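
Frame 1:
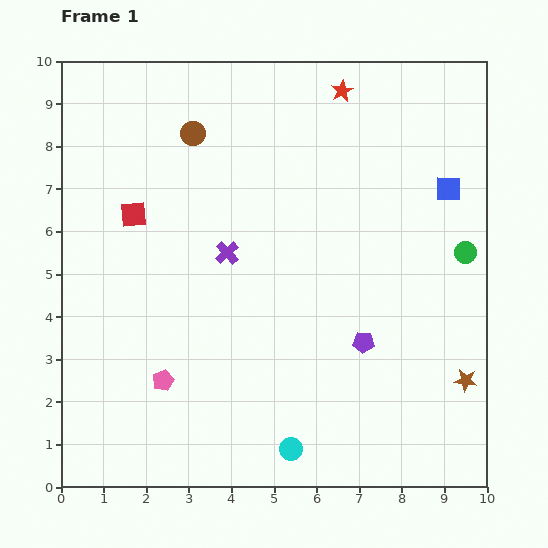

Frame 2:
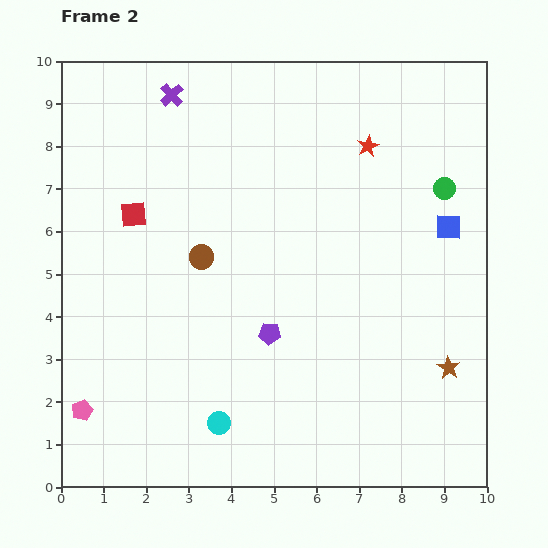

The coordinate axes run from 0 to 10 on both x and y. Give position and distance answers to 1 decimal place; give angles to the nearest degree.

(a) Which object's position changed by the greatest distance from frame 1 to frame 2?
the purple cross

(moved 3.9; next 2.9)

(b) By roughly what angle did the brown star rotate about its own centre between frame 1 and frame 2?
24° clockwise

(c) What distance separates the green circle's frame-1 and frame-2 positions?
1.6

The green circle moved from (9.5, 5.5) to (9.0, 7.0), a distance of √(0.5² + 1.5²) ≈ 1.6.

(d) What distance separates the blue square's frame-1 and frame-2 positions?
0.9

The blue square moved from (9.1, 7.0) to (9.1, 6.1), a distance of √(0.0² + 0.9²) ≈ 0.9.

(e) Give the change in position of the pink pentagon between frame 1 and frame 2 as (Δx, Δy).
(-1.9, -0.7)

The pink pentagon was at (2.4, 2.5) in frame 1 and (0.5, 1.8) in frame 2.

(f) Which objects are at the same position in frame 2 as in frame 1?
the red square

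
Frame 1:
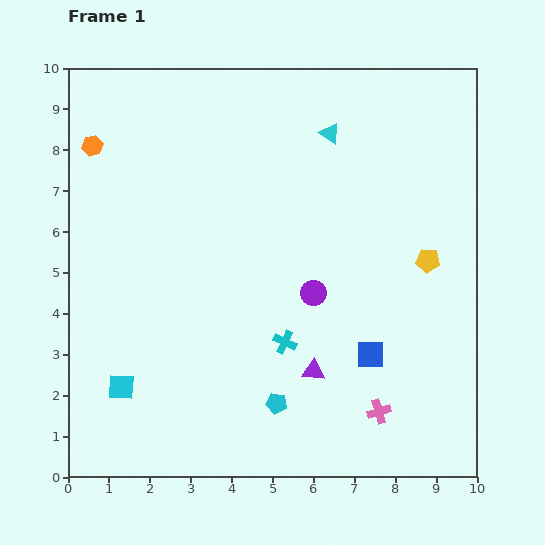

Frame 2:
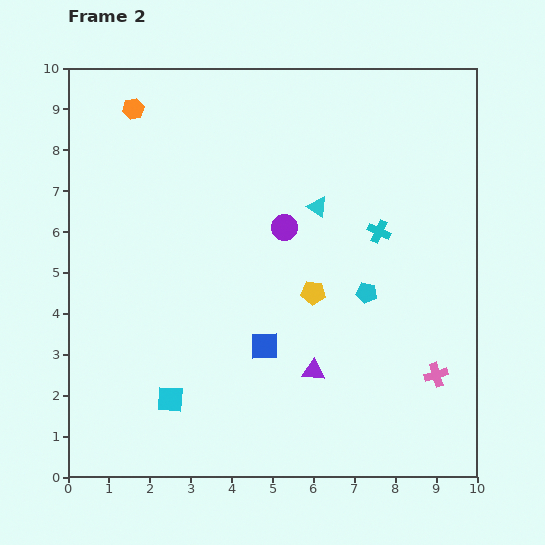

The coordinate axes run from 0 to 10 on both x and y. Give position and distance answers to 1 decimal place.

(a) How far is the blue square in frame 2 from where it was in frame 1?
2.6

The blue square moved from (7.4, 3.0) to (4.8, 3.2), a distance of √(2.6² + 0.2²) ≈ 2.6.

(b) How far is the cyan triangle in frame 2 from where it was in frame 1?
1.8

The cyan triangle moved from (6.4, 8.4) to (6.1, 6.6), a distance of √(0.3² + 1.8²) ≈ 1.8.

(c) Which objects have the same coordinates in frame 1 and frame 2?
the purple triangle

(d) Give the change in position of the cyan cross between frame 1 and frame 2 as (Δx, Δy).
(2.3, 2.7)

The cyan cross was at (5.3, 3.3) in frame 1 and (7.6, 6.0) in frame 2.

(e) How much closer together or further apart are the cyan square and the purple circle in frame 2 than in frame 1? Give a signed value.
-0.2

Distance in frame 1: 5.2. Distance in frame 2: 5.0.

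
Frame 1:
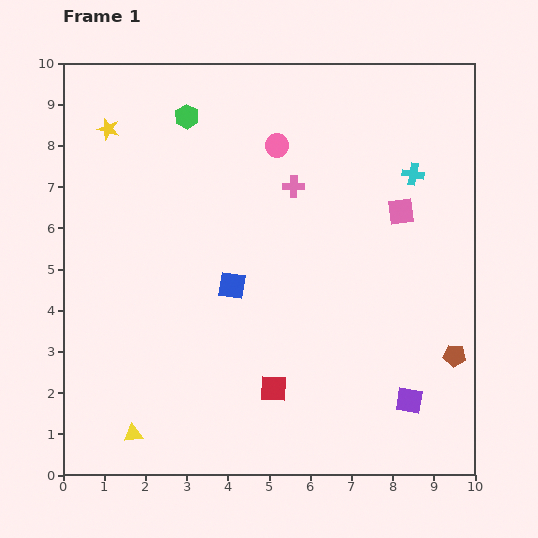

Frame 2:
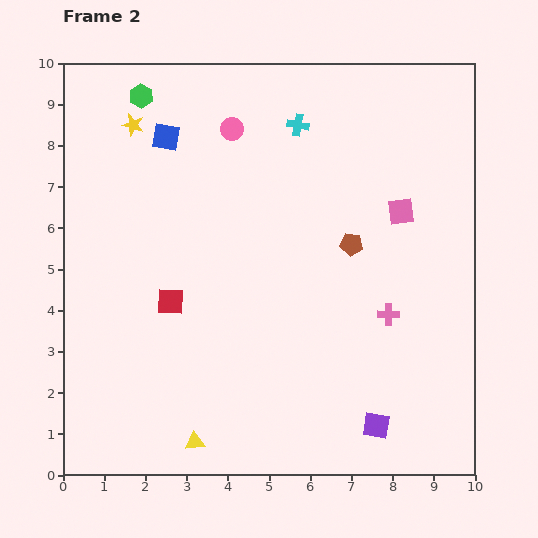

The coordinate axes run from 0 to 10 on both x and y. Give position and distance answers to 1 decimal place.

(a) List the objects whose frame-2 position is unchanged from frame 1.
the pink square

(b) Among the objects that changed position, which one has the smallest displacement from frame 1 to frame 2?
the yellow star

(moved 0.6)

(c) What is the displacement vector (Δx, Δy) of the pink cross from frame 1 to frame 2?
(2.3, -3.1)

The pink cross was at (5.6, 7.0) in frame 1 and (7.9, 3.9) in frame 2.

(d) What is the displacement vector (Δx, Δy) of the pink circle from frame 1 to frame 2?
(-1.1, 0.4)

The pink circle was at (5.2, 8.0) in frame 1 and (4.1, 8.4) in frame 2.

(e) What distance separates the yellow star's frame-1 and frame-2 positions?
0.6

The yellow star moved from (1.1, 8.4) to (1.7, 8.5), a distance of √(0.6² + 0.1²) ≈ 0.6.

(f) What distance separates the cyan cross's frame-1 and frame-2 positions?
3.0

The cyan cross moved from (8.5, 7.3) to (5.7, 8.5), a distance of √(2.8² + 1.2²) ≈ 3.0.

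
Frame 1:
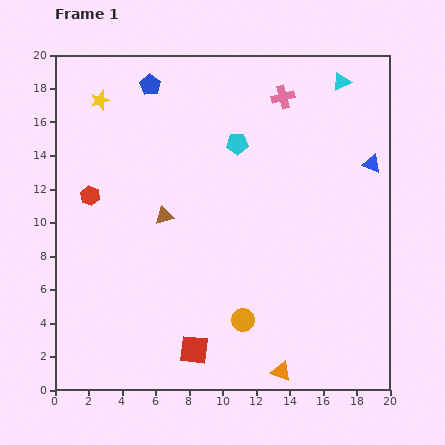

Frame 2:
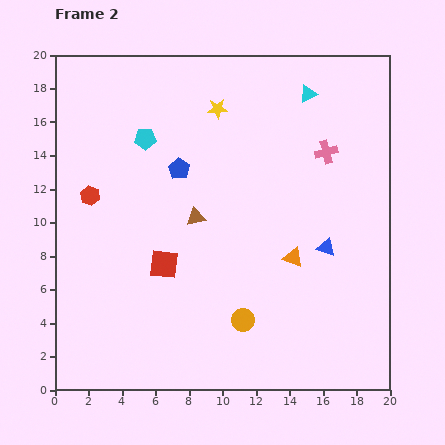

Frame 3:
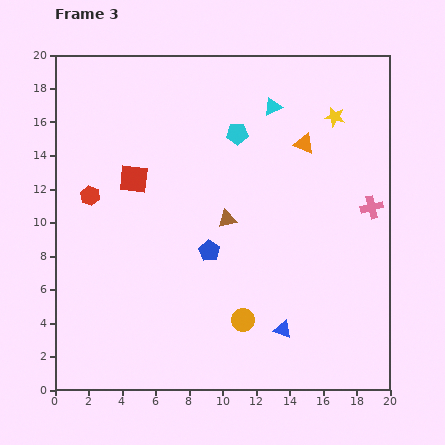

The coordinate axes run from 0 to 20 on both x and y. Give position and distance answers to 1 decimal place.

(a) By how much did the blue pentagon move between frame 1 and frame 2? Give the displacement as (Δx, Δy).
(1.7, -5.0)

The blue pentagon was at (5.7, 18.2) in frame 1 and (7.4, 13.2) in frame 2.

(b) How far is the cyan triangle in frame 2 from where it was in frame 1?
2.1

The cyan triangle moved from (17.1, 18.4) to (15.1, 17.7), a distance of √(2.0² + 0.7²) ≈ 2.1.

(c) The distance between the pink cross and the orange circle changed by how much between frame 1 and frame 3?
-3.3

Distance in frame 1: 13.5. Distance in frame 3: 10.2.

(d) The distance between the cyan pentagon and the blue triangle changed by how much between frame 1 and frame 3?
+3.9

Distance in frame 1: 8.1. Distance in frame 3: 12.0.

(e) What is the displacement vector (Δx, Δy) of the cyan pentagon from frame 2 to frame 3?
(5.5, 0.3)

The cyan pentagon was at (5.4, 15.0) in frame 2 and (10.9, 15.3) in frame 3.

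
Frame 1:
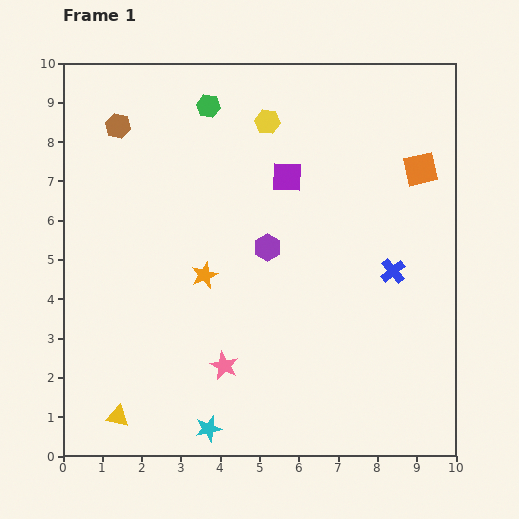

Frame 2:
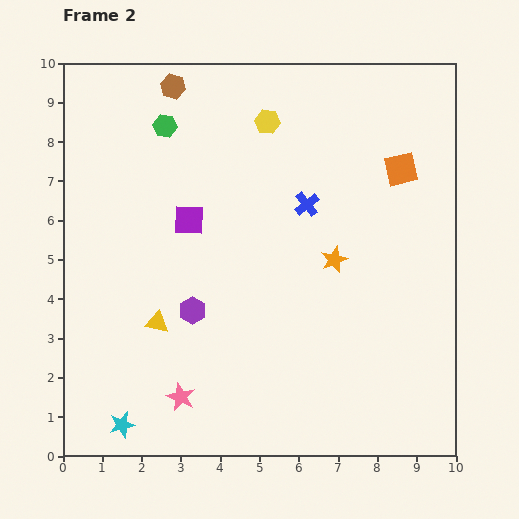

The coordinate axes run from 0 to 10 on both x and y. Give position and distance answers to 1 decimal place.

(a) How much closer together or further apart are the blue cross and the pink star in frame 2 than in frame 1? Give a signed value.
+1.0

Distance in frame 1: 4.9. Distance in frame 2: 5.9.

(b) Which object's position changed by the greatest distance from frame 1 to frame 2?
the orange star

(moved 3.3; next 2.8)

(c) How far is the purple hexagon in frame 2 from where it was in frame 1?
2.5

The purple hexagon moved from (5.2, 5.3) to (3.3, 3.7), a distance of √(1.9² + 1.6²) ≈ 2.5.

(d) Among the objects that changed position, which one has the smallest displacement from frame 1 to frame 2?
the orange square

(moved 0.5)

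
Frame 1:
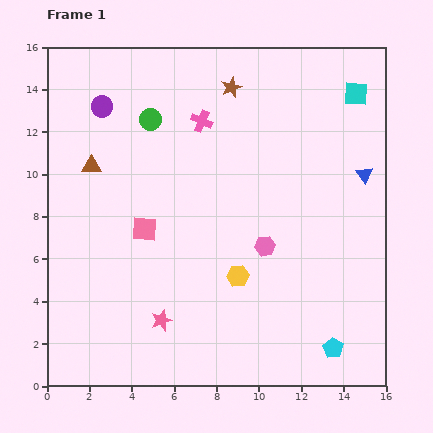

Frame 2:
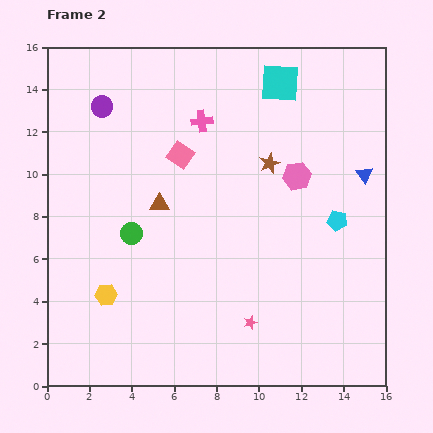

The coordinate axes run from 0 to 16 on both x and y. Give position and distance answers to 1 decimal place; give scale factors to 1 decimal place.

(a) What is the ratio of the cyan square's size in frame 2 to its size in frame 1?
1.6×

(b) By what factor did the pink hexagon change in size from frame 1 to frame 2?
1.4×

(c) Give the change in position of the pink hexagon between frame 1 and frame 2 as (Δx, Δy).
(1.5, 3.3)

The pink hexagon was at (10.3, 6.6) in frame 1 and (11.8, 9.9) in frame 2.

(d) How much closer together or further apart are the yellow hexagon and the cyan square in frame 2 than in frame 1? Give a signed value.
+2.6

Distance in frame 1: 10.3. Distance in frame 2: 12.9.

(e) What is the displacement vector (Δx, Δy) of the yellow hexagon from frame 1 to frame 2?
(-6.2, -0.9)

The yellow hexagon was at (9.0, 5.2) in frame 1 and (2.8, 4.3) in frame 2.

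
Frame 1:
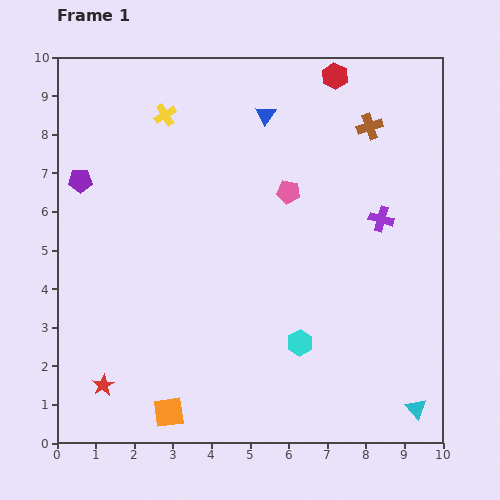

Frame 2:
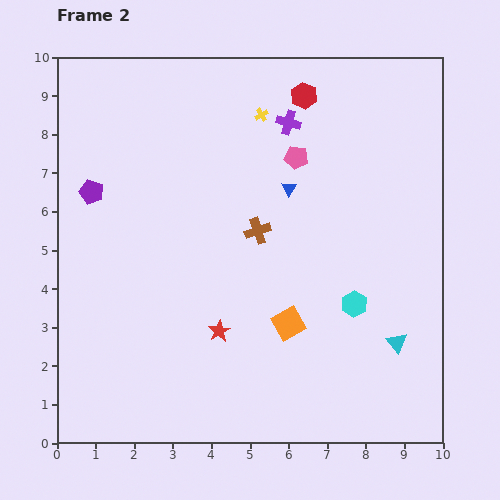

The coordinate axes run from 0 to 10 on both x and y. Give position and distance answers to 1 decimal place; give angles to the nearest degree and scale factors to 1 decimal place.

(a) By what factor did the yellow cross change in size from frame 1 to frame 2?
0.6×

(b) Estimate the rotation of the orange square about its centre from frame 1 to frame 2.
21° counter-clockwise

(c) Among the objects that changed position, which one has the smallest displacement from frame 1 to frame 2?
the purple pentagon

(moved 0.4)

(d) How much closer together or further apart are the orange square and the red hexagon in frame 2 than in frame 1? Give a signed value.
-3.8

Distance in frame 1: 9.7. Distance in frame 2: 5.9.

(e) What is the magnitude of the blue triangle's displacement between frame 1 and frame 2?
2.0

The blue triangle moved from (5.4, 8.5) to (6.0, 6.6), a distance of √(0.6² + 1.9²) ≈ 2.0.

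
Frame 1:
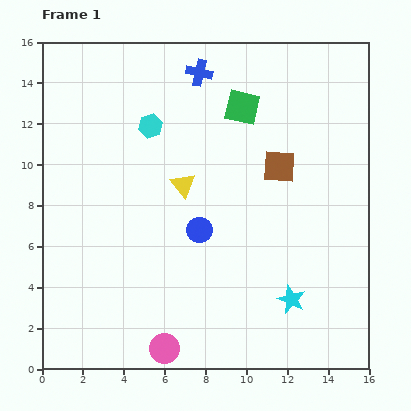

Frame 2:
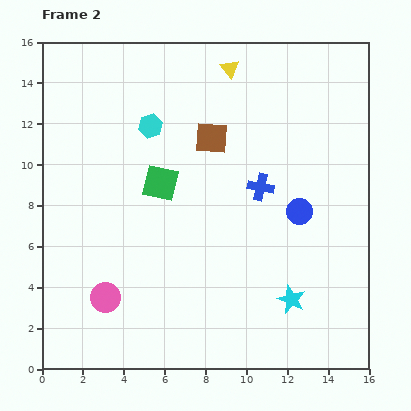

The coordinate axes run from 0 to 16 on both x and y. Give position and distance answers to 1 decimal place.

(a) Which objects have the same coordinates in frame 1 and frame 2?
the cyan star, the cyan hexagon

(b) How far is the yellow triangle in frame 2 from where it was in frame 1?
6.1

The yellow triangle moved from (6.9, 9.0) to (9.2, 14.7), a distance of √(2.3² + 5.7²) ≈ 6.1.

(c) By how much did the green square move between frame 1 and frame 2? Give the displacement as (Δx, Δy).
(-4.0, -3.7)

The green square was at (9.8, 12.8) in frame 1 and (5.8, 9.1) in frame 2.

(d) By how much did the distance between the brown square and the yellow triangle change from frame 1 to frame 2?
-1.3

Distance in frame 1: 4.8. Distance in frame 2: 3.5.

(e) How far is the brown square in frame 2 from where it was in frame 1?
3.6

The brown square moved from (11.6, 9.9) to (8.3, 11.3), a distance of √(3.3² + 1.4²) ≈ 3.6.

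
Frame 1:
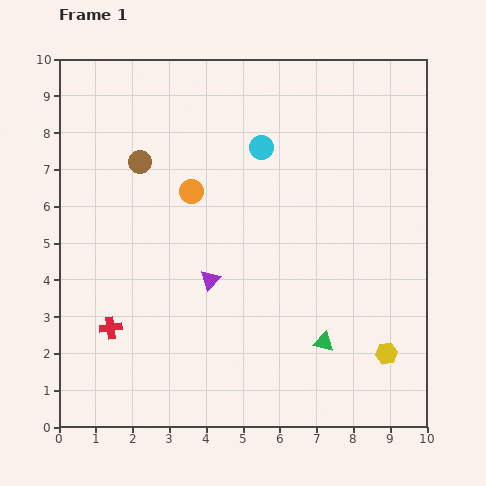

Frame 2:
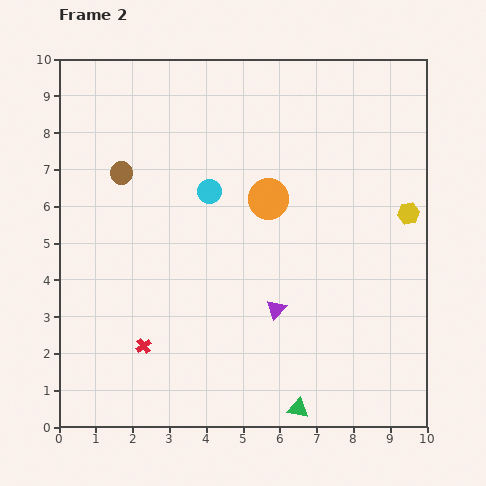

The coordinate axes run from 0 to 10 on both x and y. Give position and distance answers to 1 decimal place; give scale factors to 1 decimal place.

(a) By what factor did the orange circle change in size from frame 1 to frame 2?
1.7×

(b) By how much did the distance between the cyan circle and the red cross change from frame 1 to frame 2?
-1.8

Distance in frame 1: 6.4. Distance in frame 2: 4.6.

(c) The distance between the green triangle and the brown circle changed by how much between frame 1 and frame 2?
+1.0

Distance in frame 1: 7.0. Distance in frame 2: 8.0.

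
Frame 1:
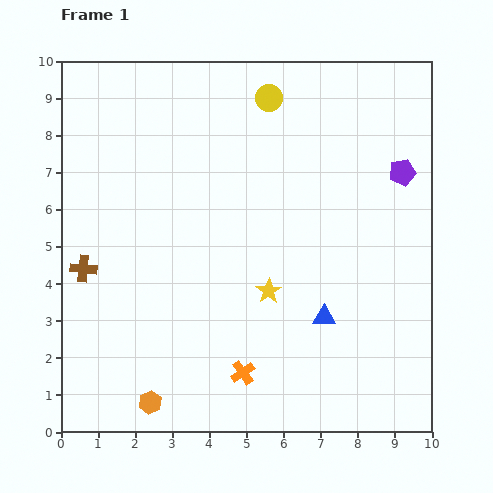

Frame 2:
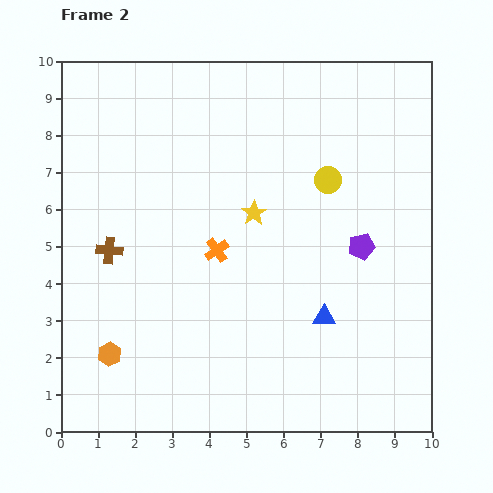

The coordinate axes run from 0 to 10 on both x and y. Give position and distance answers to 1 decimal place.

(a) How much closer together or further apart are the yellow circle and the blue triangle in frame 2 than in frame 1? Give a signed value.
-2.4

Distance in frame 1: 6.1. Distance in frame 2: 3.7.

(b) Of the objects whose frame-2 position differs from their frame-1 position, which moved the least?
the brown cross

(moved 0.9)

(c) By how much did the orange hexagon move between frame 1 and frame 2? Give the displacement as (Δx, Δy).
(-1.1, 1.3)

The orange hexagon was at (2.4, 0.8) in frame 1 and (1.3, 2.1) in frame 2.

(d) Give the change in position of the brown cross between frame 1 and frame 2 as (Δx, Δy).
(0.7, 0.5)

The brown cross was at (0.6, 4.4) in frame 1 and (1.3, 4.9) in frame 2.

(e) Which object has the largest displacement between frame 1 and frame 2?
the orange cross

(moved 3.4; next 2.7)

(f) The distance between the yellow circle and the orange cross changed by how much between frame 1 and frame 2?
-3.8

Distance in frame 1: 7.4. Distance in frame 2: 3.6.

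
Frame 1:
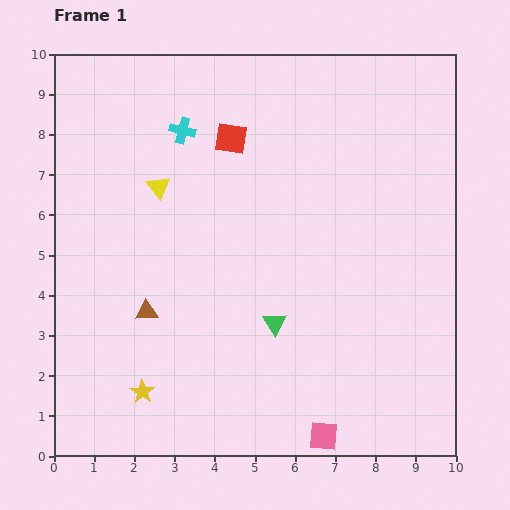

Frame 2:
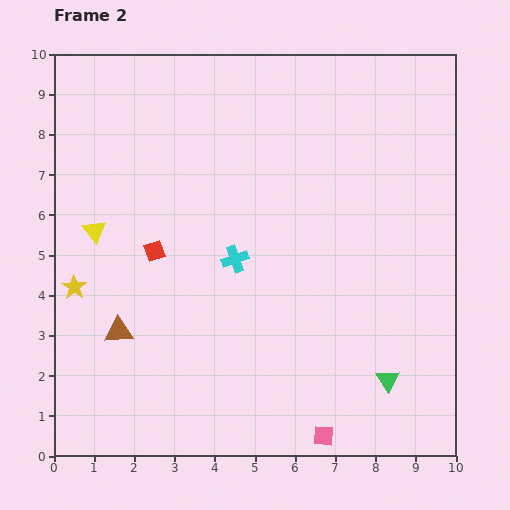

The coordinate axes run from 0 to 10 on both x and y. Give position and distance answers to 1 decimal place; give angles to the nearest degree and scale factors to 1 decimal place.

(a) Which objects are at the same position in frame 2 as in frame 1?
the pink square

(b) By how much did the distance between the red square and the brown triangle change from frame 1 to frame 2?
-2.6

Distance in frame 1: 4.8. Distance in frame 2: 2.2.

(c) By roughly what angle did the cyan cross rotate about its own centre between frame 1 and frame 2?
33° counter-clockwise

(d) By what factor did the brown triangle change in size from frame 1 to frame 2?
1.3×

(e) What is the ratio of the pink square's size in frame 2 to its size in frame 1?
0.7×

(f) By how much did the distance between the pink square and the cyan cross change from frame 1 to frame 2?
-3.5

Distance in frame 1: 8.4. Distance in frame 2: 4.9.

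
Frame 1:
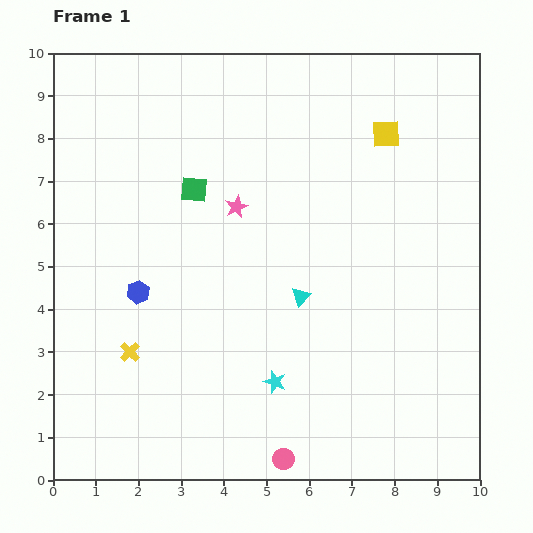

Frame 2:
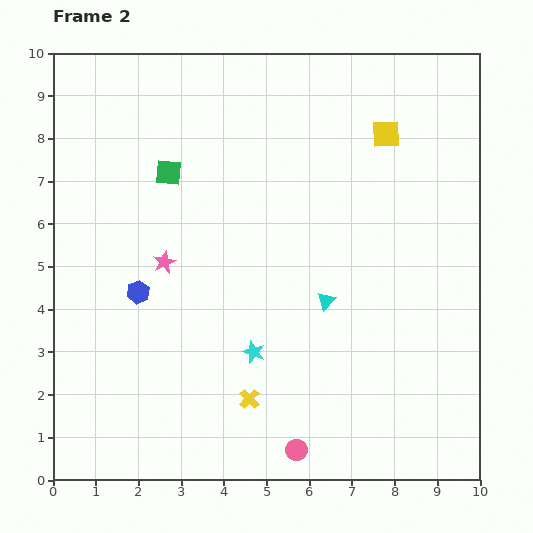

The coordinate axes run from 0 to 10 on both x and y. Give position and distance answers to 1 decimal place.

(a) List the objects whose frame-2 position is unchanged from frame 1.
the blue hexagon, the yellow square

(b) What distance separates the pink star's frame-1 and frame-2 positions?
2.1

The pink star moved from (4.3, 6.4) to (2.6, 5.1), a distance of √(1.7² + 1.3²) ≈ 2.1.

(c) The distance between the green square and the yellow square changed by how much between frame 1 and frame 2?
+0.5

Distance in frame 1: 4.7. Distance in frame 2: 5.2.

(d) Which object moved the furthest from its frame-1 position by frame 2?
the yellow cross

(moved 3.0; next 2.1)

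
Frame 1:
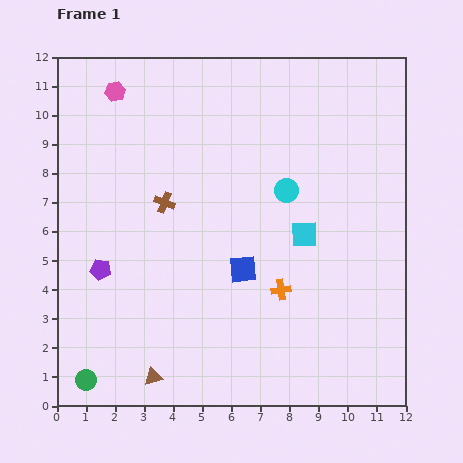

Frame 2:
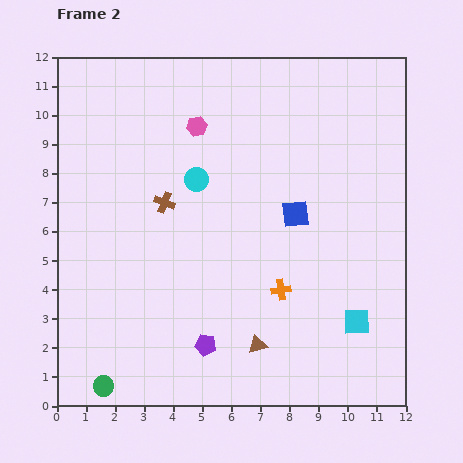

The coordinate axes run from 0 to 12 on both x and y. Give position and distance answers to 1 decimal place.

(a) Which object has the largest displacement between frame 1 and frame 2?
the purple pentagon

(moved 4.4; next 3.8)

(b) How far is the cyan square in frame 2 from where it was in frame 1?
3.5

The cyan square moved from (8.5, 5.9) to (10.3, 2.9), a distance of √(1.8² + 3.0²) ≈ 3.5.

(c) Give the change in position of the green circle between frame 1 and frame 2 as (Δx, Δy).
(0.6, -0.2)

The green circle was at (1.0, 0.9) in frame 1 and (1.6, 0.7) in frame 2.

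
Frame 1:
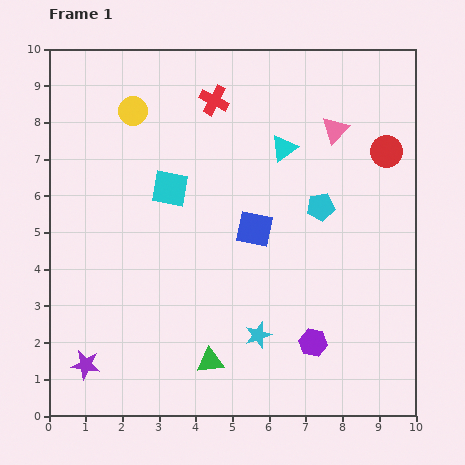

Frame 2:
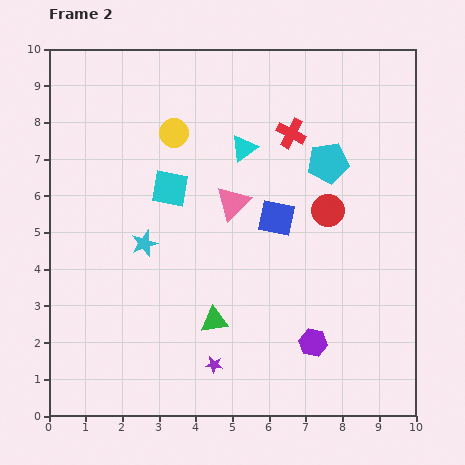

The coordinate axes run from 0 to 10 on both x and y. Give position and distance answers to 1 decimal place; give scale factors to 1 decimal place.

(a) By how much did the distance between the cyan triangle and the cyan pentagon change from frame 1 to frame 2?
+0.4

Distance in frame 1: 1.9. Distance in frame 2: 2.3.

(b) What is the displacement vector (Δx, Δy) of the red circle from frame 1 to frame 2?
(-1.6, -1.6)

The red circle was at (9.2, 7.2) in frame 1 and (7.6, 5.6) in frame 2.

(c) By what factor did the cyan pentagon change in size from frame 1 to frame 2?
1.5×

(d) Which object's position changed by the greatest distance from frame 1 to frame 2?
the cyan star

(moved 4.0; next 3.5)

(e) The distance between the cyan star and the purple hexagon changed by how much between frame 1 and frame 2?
+3.8

Distance in frame 1: 1.5. Distance in frame 2: 5.3.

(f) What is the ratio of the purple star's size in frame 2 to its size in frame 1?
0.6×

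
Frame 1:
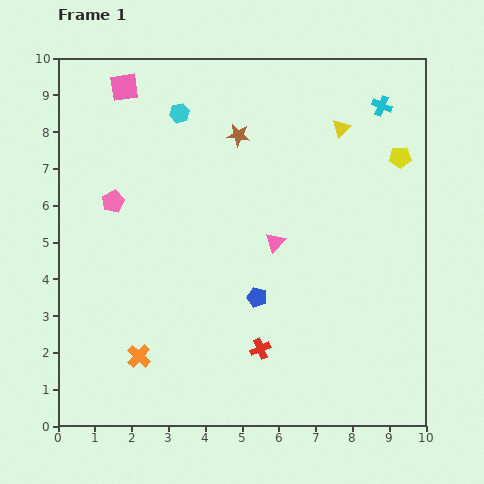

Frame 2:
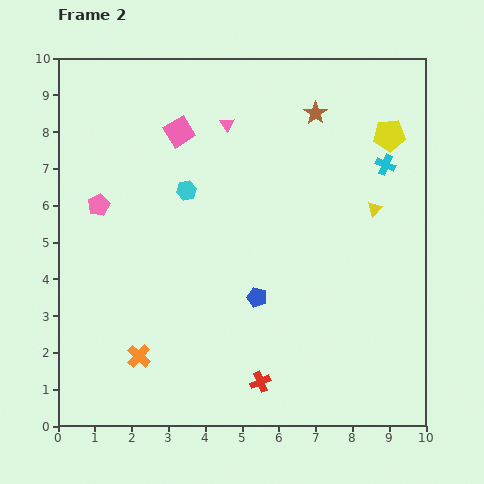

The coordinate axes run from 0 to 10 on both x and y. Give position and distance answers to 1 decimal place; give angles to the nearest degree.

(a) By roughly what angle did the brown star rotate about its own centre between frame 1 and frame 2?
29° clockwise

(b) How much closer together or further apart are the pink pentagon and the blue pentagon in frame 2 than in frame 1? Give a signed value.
+0.3

Distance in frame 1: 4.7. Distance in frame 2: 5.0.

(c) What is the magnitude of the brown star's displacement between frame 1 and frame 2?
2.2

The brown star moved from (4.9, 7.9) to (7.0, 8.5), a distance of √(2.1² + 0.6²) ≈ 2.2.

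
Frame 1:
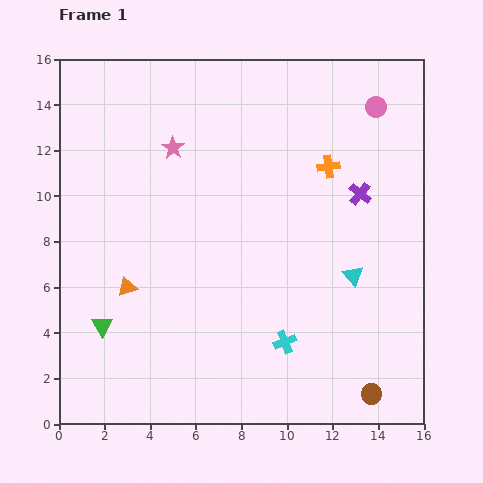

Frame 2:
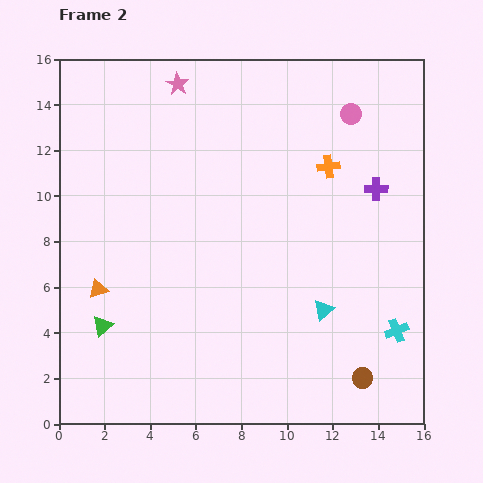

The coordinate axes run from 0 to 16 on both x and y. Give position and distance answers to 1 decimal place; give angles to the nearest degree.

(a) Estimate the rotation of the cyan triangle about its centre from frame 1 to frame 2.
30° clockwise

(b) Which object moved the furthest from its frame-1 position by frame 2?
the cyan cross

(moved 4.9; next 2.8)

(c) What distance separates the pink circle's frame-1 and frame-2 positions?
1.1

The pink circle moved from (13.9, 13.9) to (12.8, 13.6), a distance of √(1.1² + 0.3²) ≈ 1.1.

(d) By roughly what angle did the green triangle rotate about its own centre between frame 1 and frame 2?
18° clockwise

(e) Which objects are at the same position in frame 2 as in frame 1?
the green triangle, the orange cross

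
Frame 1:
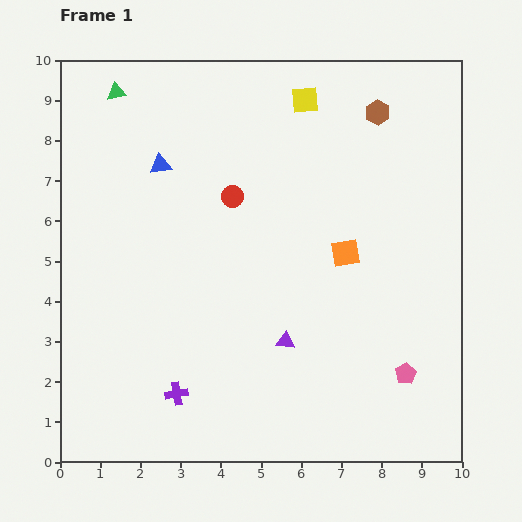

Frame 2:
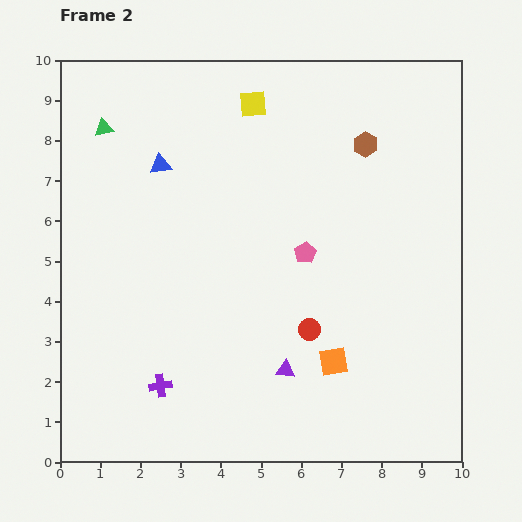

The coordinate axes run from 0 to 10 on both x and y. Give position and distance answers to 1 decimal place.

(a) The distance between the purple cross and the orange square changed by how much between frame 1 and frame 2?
-1.2

Distance in frame 1: 5.5. Distance in frame 2: 4.3.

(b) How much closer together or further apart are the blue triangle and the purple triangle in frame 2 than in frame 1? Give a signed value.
+0.6

Distance in frame 1: 5.4. Distance in frame 2: 6.0.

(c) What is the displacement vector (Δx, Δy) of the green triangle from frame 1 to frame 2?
(-0.3, -0.9)

The green triangle was at (1.4, 9.2) in frame 1 and (1.1, 8.3) in frame 2.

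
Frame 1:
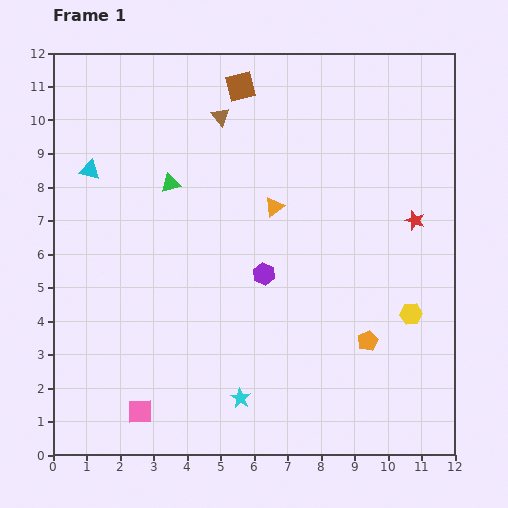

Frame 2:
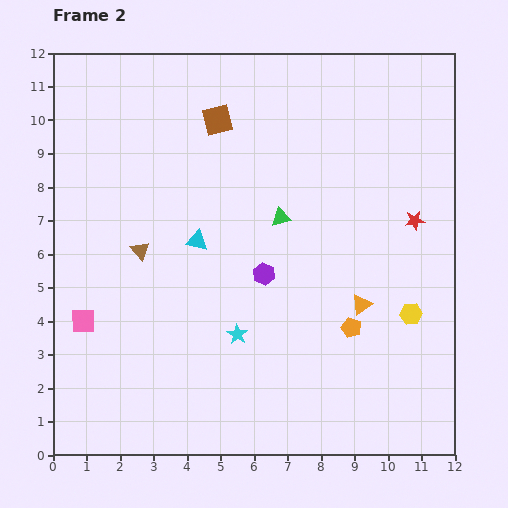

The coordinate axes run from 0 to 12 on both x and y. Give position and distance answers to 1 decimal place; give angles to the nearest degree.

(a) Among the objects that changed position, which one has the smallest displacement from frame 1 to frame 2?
the orange pentagon

(moved 0.6)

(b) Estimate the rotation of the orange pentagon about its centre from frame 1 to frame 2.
27° counter-clockwise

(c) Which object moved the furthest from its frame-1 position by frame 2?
the brown triangle

(moved 4.7; next 3.9)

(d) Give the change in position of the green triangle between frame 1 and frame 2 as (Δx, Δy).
(3.3, -1.0)

The green triangle was at (3.5, 8.1) in frame 1 and (6.8, 7.1) in frame 2.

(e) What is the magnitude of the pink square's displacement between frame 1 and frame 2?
3.2

The pink square moved from (2.6, 1.3) to (0.9, 4.0), a distance of √(1.7² + 2.7²) ≈ 3.2.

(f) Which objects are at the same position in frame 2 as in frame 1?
the purple hexagon, the red star, the yellow hexagon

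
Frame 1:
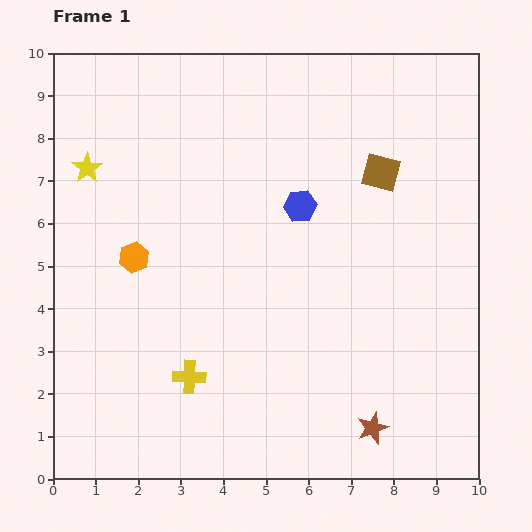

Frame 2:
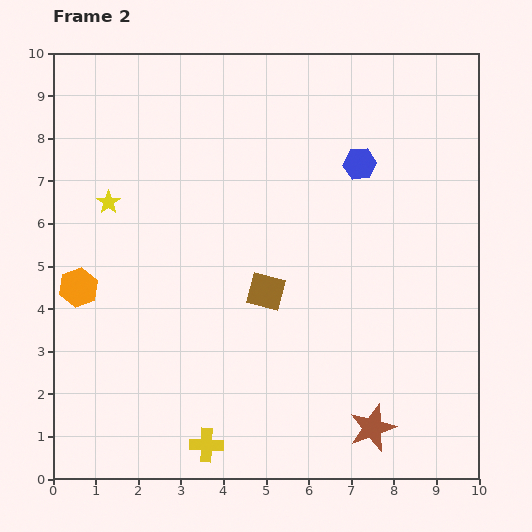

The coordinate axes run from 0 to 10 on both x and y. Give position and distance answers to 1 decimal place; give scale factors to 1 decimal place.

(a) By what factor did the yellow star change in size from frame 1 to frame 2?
0.8×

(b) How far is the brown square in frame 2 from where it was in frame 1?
3.9

The brown square moved from (7.7, 7.2) to (5.0, 4.4), a distance of √(2.7² + 2.8²) ≈ 3.9.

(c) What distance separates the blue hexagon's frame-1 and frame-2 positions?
1.7

The blue hexagon moved from (5.8, 6.4) to (7.2, 7.4), a distance of √(1.4² + 1.0²) ≈ 1.7.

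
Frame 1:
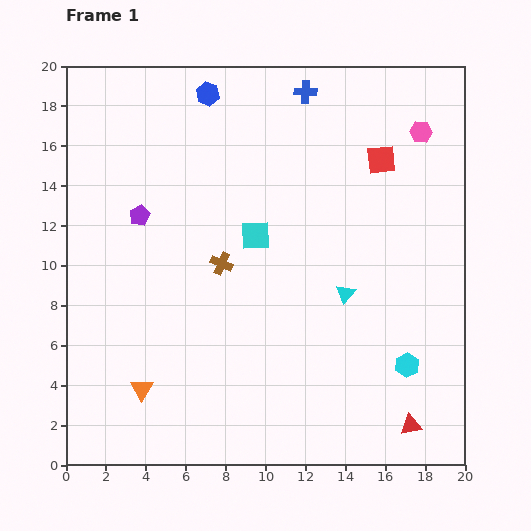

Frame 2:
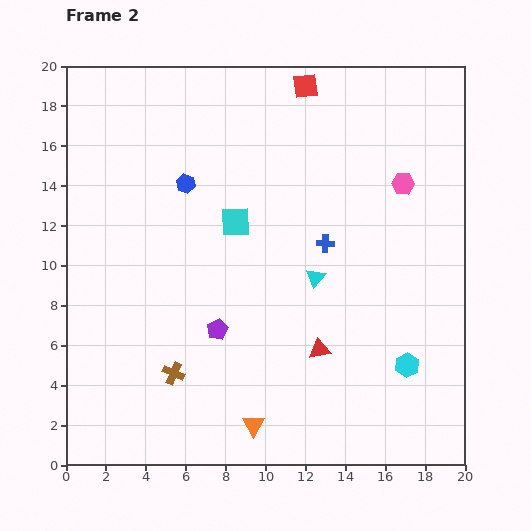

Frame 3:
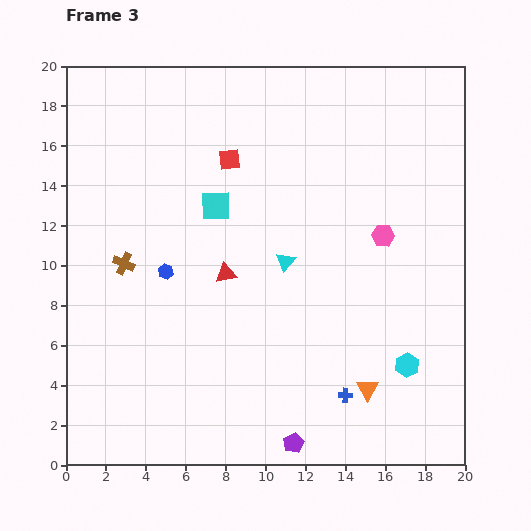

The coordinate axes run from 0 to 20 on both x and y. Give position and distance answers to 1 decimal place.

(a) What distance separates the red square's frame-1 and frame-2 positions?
5.3

The red square moved from (15.8, 15.3) to (12.0, 19.0), a distance of √(3.8² + 3.7²) ≈ 5.3.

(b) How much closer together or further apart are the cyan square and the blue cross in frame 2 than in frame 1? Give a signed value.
-3.0

Distance in frame 1: 7.6. Distance in frame 2: 4.6.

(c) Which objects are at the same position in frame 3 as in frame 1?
the cyan hexagon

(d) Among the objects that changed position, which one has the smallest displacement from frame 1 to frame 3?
the cyan square

(moved 2.5)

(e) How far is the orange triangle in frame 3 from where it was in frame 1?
11.3

The orange triangle moved from (3.8, 3.8) to (15.1, 3.8), a distance of √(11.3² + 0.0²) ≈ 11.3.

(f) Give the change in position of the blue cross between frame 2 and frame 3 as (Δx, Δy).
(1.0, -7.6)

The blue cross was at (13.0, 11.1) in frame 2 and (14.0, 3.5) in frame 3.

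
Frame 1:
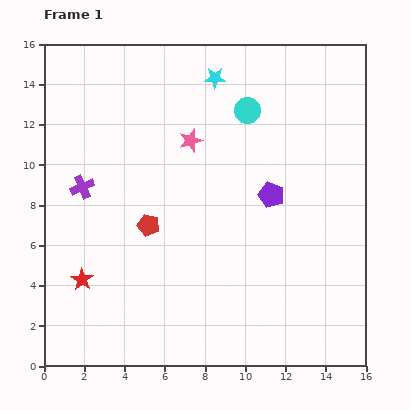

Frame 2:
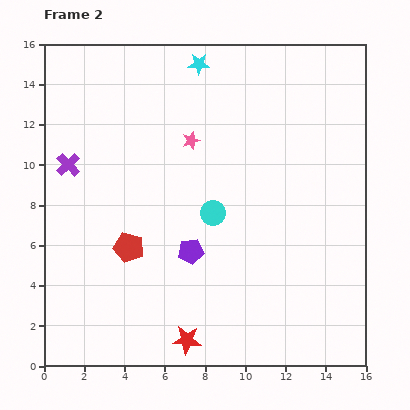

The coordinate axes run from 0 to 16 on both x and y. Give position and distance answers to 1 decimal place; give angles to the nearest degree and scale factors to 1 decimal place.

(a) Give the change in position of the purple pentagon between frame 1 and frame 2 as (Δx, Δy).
(-4.0, -2.8)

The purple pentagon was at (11.3, 8.5) in frame 1 and (7.3, 5.7) in frame 2.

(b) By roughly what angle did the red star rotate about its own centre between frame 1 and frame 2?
28° counter-clockwise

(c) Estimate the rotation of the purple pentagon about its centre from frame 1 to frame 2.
27° counter-clockwise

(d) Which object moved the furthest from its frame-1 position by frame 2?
the red star

(moved 6.0; next 5.4)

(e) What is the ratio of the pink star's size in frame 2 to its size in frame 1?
0.8×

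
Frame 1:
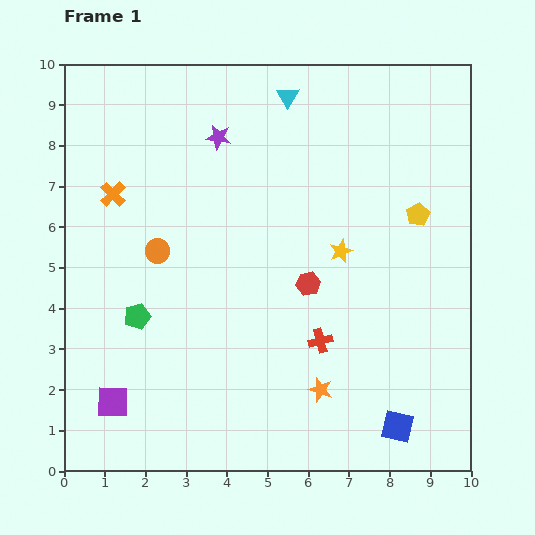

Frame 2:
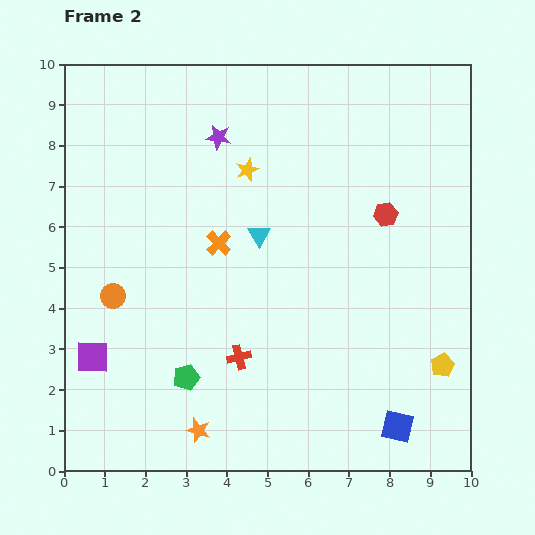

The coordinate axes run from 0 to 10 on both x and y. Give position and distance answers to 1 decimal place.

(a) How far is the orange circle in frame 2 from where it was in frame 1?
1.6

The orange circle moved from (2.3, 5.4) to (1.2, 4.3), a distance of √(1.1² + 1.1²) ≈ 1.6.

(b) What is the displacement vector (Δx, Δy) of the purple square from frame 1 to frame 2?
(-0.5, 1.1)

The purple square was at (1.2, 1.7) in frame 1 and (0.7, 2.8) in frame 2.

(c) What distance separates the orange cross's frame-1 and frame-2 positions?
2.9

The orange cross moved from (1.2, 6.8) to (3.8, 5.6), a distance of √(2.6² + 1.2²) ≈ 2.9.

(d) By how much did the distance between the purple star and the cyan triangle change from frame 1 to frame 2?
+0.6

Distance in frame 1: 2.0. Distance in frame 2: 2.6.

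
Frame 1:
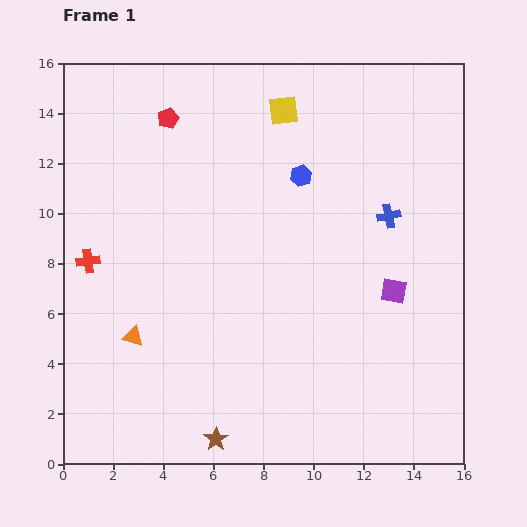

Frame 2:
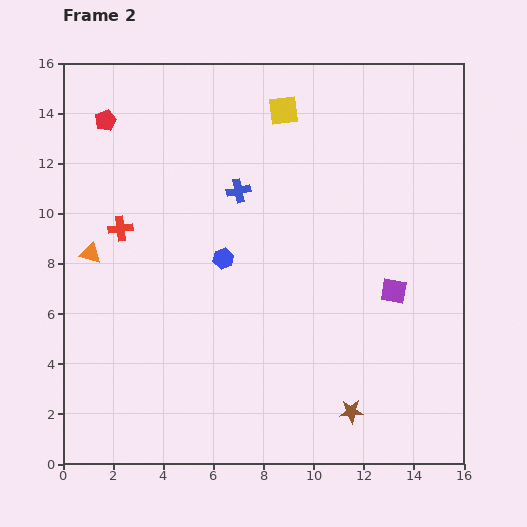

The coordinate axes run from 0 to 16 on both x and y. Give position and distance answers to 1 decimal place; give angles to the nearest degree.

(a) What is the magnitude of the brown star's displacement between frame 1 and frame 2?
5.5

The brown star moved from (6.1, 1.0) to (11.5, 2.1), a distance of √(5.4² + 1.1²) ≈ 5.5.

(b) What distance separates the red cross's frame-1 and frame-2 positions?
1.8

The red cross moved from (1.0, 8.1) to (2.3, 9.4), a distance of √(1.3² + 1.3²) ≈ 1.8.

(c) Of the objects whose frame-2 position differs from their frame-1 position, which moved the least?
the red cross

(moved 1.8)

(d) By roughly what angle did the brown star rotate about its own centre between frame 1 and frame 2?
31° clockwise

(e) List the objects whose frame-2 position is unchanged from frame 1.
the yellow square, the purple square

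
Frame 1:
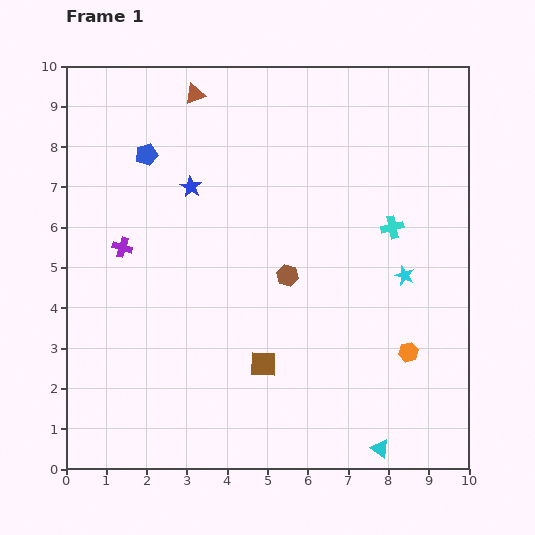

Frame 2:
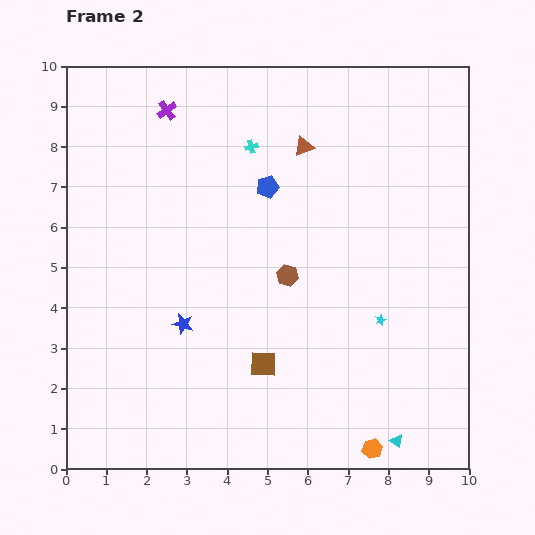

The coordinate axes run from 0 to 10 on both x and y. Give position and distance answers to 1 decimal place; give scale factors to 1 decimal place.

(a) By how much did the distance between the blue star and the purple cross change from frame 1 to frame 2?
+3.0

Distance in frame 1: 2.3. Distance in frame 2: 5.3.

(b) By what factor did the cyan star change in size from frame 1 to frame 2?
0.6×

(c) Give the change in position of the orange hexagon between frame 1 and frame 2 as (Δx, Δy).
(-0.9, -2.4)

The orange hexagon was at (8.5, 2.9) in frame 1 and (7.6, 0.5) in frame 2.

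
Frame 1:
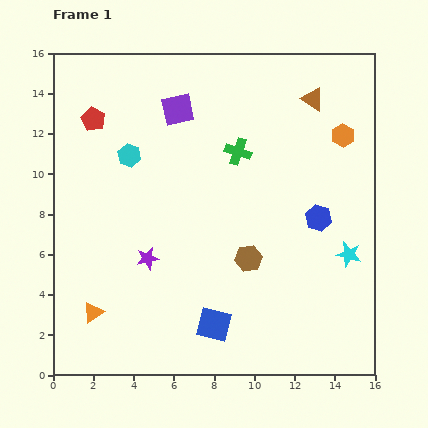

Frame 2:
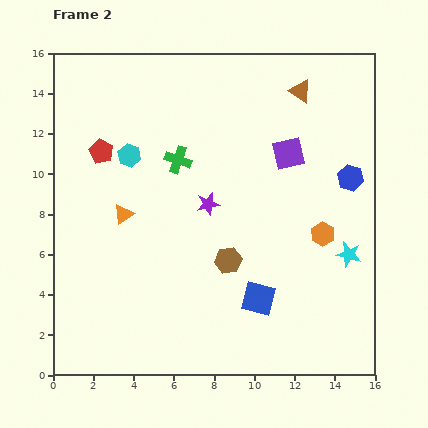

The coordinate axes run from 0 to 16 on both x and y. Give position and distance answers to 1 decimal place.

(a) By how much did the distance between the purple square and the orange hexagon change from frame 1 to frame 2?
-4.0

Distance in frame 1: 8.3. Distance in frame 2: 4.3.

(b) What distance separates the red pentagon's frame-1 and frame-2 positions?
1.6

The red pentagon moved from (2.0, 12.7) to (2.4, 11.1), a distance of √(0.4² + 1.6²) ≈ 1.6.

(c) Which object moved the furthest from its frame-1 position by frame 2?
the purple square

(moved 5.9; next 5.1)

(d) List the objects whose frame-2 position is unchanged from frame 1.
the cyan hexagon, the cyan star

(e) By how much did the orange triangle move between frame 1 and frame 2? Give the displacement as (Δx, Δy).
(1.5, 4.9)

The orange triangle was at (2.0, 3.1) in frame 1 and (3.5, 8.0) in frame 2.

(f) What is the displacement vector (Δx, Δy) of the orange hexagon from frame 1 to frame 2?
(-1.0, -4.9)

The orange hexagon was at (14.4, 11.9) in frame 1 and (13.4, 7.0) in frame 2.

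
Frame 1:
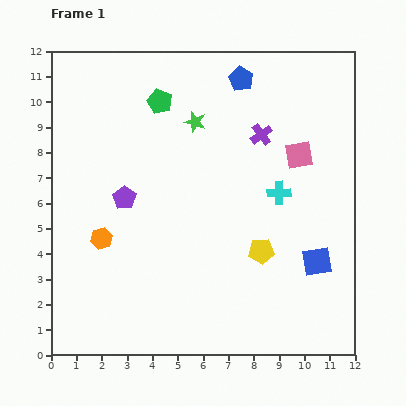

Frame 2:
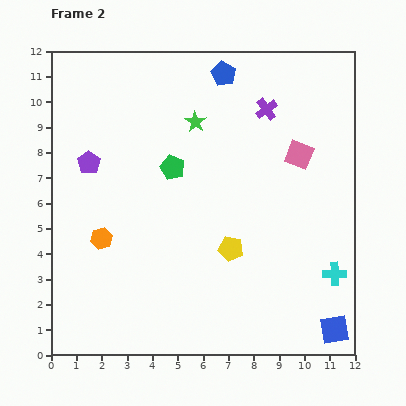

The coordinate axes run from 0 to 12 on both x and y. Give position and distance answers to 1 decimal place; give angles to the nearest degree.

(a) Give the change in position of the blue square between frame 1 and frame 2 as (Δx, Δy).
(0.7, -2.7)

The blue square was at (10.5, 3.7) in frame 1 and (11.2, 1.0) in frame 2.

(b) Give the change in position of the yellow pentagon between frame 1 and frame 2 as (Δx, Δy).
(-1.2, 0.1)

The yellow pentagon was at (8.3, 4.1) in frame 1 and (7.1, 4.2) in frame 2.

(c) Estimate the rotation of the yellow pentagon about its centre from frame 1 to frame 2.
15° clockwise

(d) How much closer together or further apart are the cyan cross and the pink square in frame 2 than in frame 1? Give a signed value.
+3.2

Distance in frame 1: 1.7. Distance in frame 2: 4.9.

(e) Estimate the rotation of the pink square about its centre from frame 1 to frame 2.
32° clockwise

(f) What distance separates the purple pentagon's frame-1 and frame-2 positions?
2.0

The purple pentagon moved from (2.9, 6.2) to (1.5, 7.6), a distance of √(1.4² + 1.4²) ≈ 2.0.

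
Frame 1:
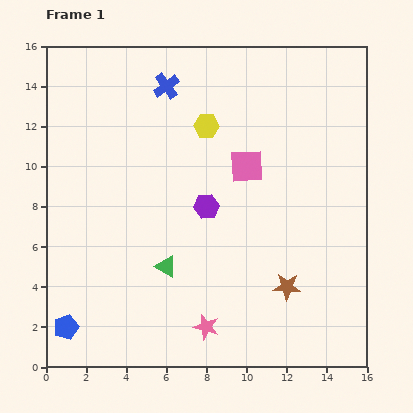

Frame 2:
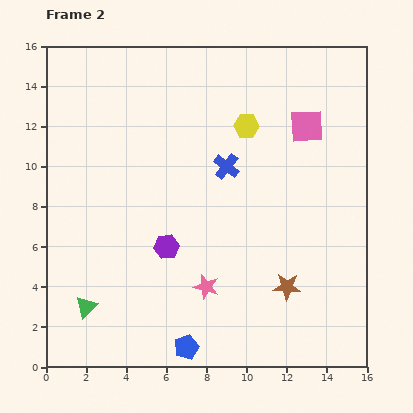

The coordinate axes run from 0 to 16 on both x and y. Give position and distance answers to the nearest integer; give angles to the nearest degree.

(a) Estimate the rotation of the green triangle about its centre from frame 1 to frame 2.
43° clockwise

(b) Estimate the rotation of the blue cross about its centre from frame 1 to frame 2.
16° counter-clockwise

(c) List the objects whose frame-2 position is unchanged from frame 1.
the brown star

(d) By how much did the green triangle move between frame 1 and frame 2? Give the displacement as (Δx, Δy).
(-4, -2)

The green triangle was at (6, 5) in frame 1 and (2, 3) in frame 2.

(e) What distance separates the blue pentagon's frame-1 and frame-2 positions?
6

The blue pentagon moved from (1, 2) to (7, 1), a distance of √(6² + 1²) ≈ 6.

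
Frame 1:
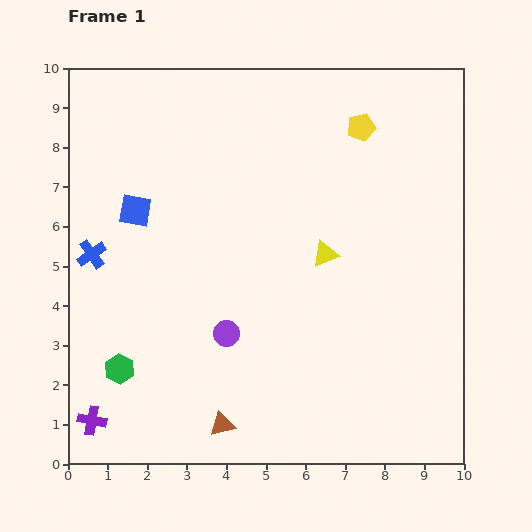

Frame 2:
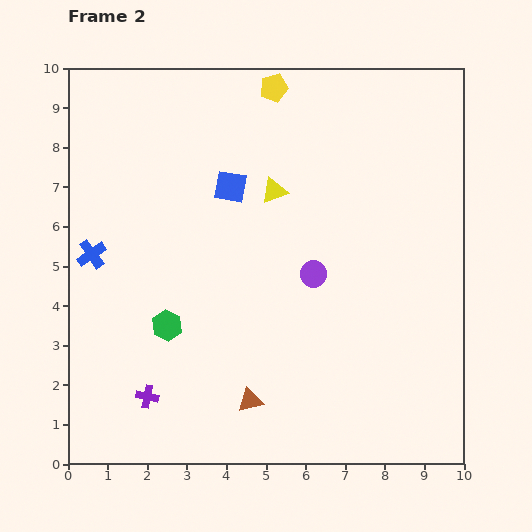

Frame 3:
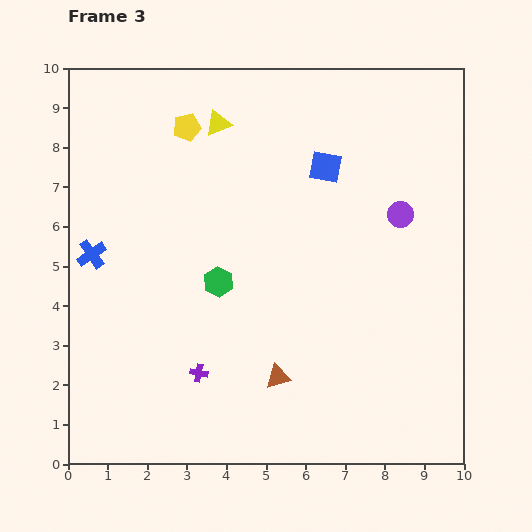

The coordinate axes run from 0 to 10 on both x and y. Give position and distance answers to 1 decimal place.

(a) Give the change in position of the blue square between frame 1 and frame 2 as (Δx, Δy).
(2.4, 0.6)

The blue square was at (1.7, 6.4) in frame 1 and (4.1, 7.0) in frame 2.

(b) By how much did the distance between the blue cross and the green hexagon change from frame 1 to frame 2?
-0.4

Distance in frame 1: 3.0. Distance in frame 2: 2.6.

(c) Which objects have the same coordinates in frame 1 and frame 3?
the blue cross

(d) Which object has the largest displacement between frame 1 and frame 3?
the purple circle

(moved 5.3; next 4.9)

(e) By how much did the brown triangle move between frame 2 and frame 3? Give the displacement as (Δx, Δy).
(0.7, 0.6)

The brown triangle was at (4.6, 1.6) in frame 2 and (5.3, 2.2) in frame 3.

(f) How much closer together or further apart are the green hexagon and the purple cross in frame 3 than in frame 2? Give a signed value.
+0.5

Distance in frame 2: 1.9. Distance in frame 3: 2.4.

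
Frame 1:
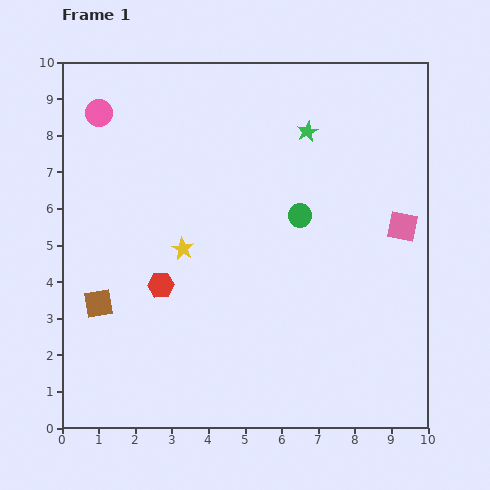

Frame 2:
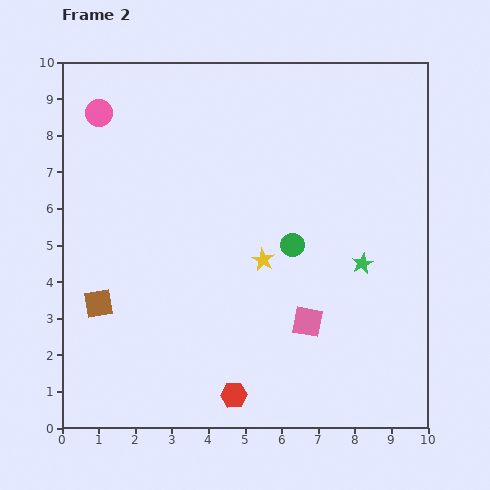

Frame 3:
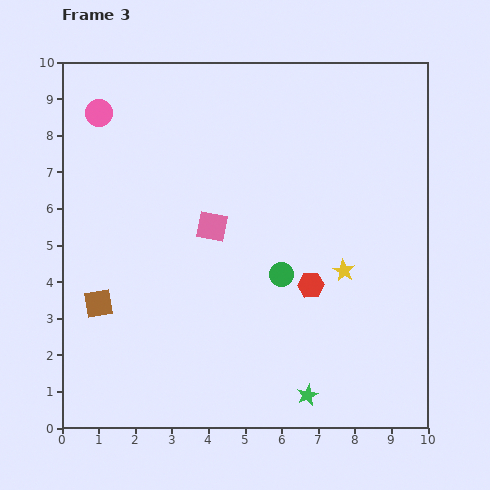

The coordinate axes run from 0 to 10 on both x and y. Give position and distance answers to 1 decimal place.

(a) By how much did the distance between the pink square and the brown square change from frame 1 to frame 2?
-2.9

Distance in frame 1: 8.6. Distance in frame 2: 5.7.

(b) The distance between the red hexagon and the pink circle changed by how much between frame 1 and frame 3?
+2.5

Distance in frame 1: 5.0. Distance in frame 3: 7.5.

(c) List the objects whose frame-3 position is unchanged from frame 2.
the brown square, the pink circle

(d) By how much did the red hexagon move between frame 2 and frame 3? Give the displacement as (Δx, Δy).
(2.1, 3.0)

The red hexagon was at (4.7, 0.9) in frame 2 and (6.8, 3.9) in frame 3.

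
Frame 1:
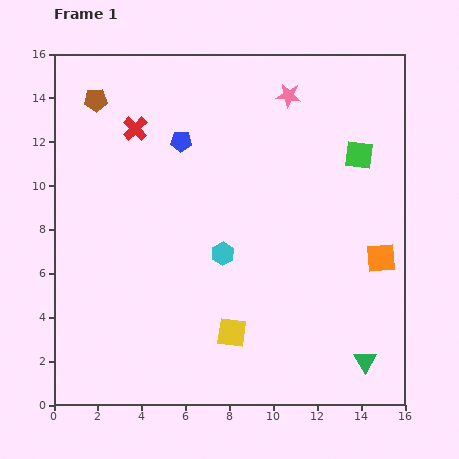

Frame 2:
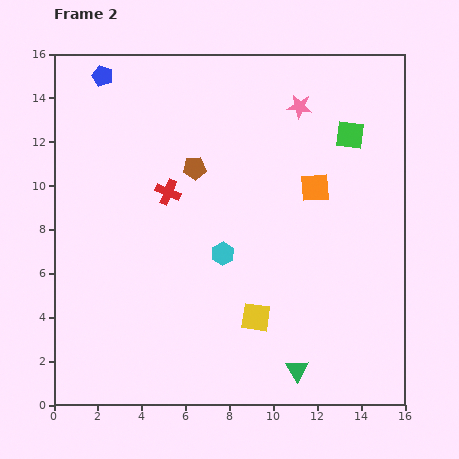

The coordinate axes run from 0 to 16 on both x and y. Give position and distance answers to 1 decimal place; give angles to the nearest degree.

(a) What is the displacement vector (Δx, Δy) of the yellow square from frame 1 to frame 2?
(1.1, 0.7)

The yellow square was at (8.1, 3.3) in frame 1 and (9.2, 4.0) in frame 2.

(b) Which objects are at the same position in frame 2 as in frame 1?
the cyan hexagon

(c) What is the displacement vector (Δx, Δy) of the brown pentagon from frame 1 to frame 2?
(4.5, -3.1)

The brown pentagon was at (1.9, 13.9) in frame 1 and (6.4, 10.8) in frame 2.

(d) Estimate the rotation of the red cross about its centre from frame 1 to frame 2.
23° counter-clockwise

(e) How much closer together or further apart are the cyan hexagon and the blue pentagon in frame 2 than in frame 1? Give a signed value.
+4.4

Distance in frame 1: 5.4. Distance in frame 2: 9.8.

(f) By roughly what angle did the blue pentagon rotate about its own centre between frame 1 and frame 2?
18° clockwise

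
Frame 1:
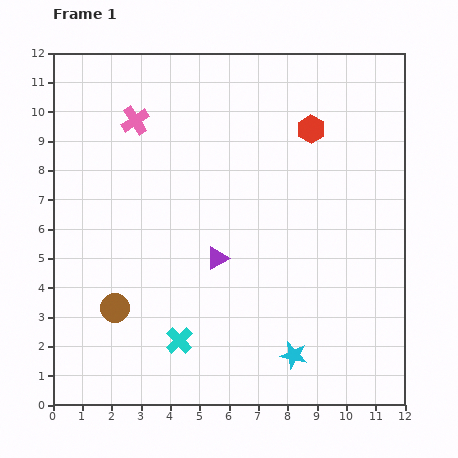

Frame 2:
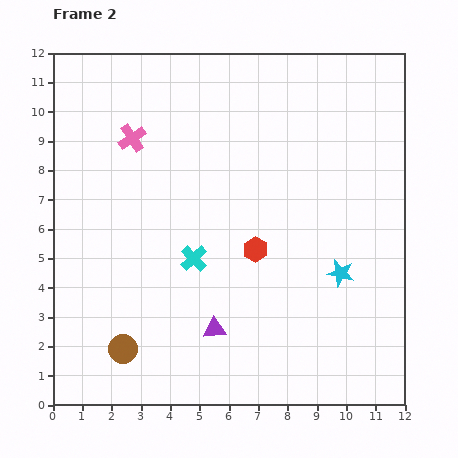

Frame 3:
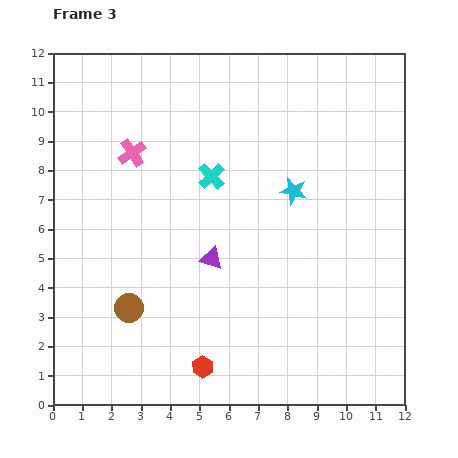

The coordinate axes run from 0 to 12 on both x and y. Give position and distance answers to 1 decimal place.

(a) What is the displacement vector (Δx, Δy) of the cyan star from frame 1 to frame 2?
(1.6, 2.8)

The cyan star was at (8.2, 1.7) in frame 1 and (9.8, 4.5) in frame 2.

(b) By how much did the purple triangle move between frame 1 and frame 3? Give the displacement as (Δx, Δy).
(-0.2, 0.0)

The purple triangle was at (5.6, 5.0) in frame 1 and (5.4, 5.0) in frame 3.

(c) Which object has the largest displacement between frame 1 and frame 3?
the red hexagon

(moved 8.9; next 5.7)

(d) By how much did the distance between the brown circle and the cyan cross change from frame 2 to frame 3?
+1.4

Distance in frame 2: 3.9. Distance in frame 3: 5.3.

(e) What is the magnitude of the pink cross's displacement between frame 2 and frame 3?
0.5

The pink cross moved from (2.7, 9.1) to (2.7, 8.6), a distance of √(0.0² + 0.5²) ≈ 0.5.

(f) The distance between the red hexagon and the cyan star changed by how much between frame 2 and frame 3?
+3.8

Distance in frame 2: 3.0. Distance in frame 3: 6.8.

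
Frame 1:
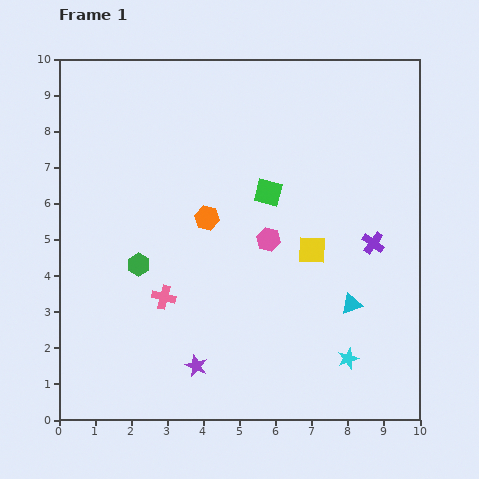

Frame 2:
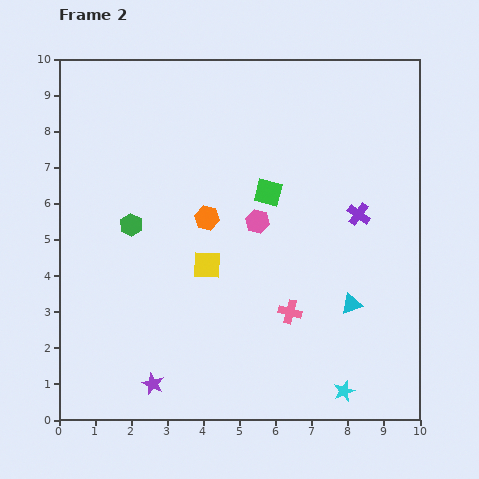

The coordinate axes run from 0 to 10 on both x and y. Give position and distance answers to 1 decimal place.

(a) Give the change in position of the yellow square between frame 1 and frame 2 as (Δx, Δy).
(-2.9, -0.4)

The yellow square was at (7.0, 4.7) in frame 1 and (4.1, 4.3) in frame 2.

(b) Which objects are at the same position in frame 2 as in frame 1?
the orange hexagon, the cyan triangle, the green square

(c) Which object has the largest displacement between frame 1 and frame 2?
the pink cross

(moved 3.5; next 2.9)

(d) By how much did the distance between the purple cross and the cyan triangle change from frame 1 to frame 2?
+0.7

Distance in frame 1: 1.8. Distance in frame 2: 2.5.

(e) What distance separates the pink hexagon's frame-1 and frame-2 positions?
0.6

The pink hexagon moved from (5.8, 5.0) to (5.5, 5.5), a distance of √(0.3² + 0.5²) ≈ 0.6.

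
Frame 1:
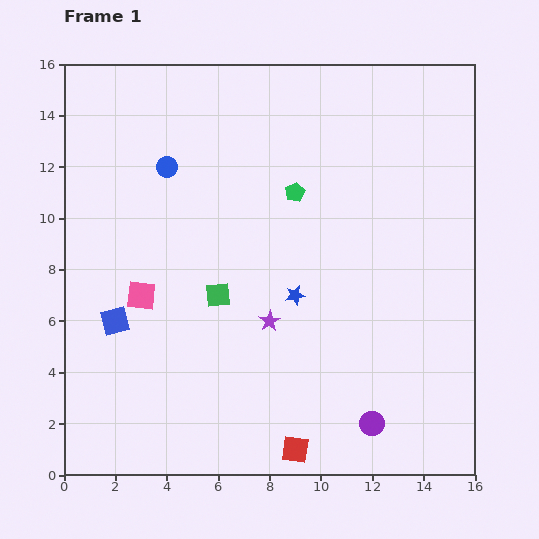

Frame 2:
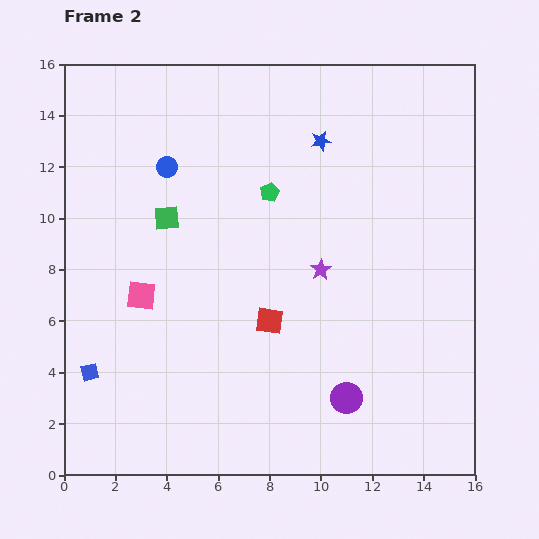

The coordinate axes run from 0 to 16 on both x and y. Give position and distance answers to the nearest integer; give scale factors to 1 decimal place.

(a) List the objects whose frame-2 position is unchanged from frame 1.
the pink square, the blue circle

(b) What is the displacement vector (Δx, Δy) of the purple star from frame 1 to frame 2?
(2, 2)

The purple star was at (8, 6) in frame 1 and (10, 8) in frame 2.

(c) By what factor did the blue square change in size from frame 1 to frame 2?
0.6×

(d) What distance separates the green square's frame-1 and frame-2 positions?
4

The green square moved from (6, 7) to (4, 10), a distance of √(2² + 3²) ≈ 4.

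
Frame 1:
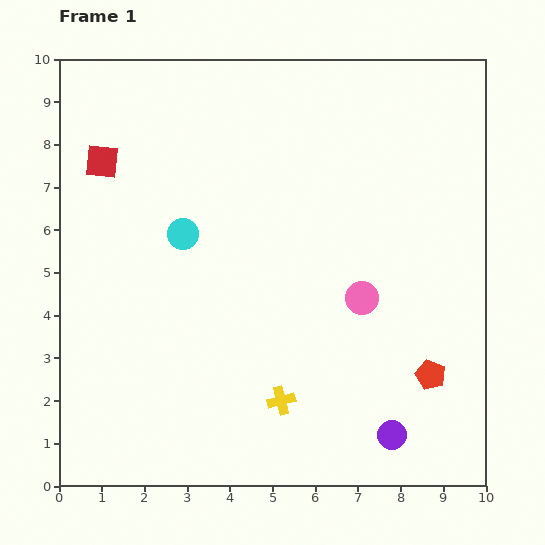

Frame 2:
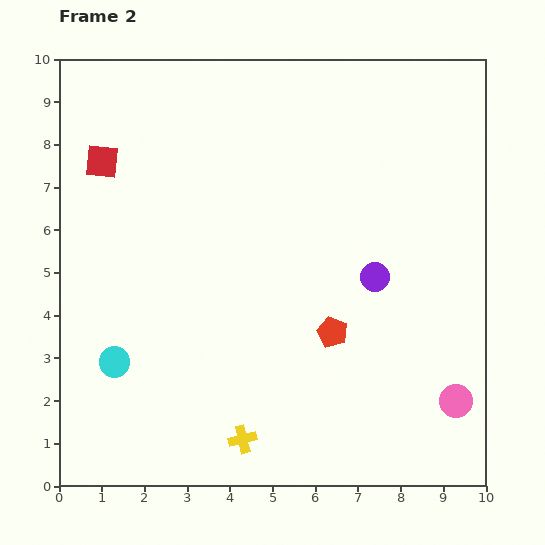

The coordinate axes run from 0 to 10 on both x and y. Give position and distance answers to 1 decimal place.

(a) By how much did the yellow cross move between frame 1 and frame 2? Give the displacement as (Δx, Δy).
(-0.9, -0.9)

The yellow cross was at (5.2, 2.0) in frame 1 and (4.3, 1.1) in frame 2.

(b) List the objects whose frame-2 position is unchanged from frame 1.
the red square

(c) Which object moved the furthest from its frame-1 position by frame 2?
the purple circle

(moved 3.7; next 3.4)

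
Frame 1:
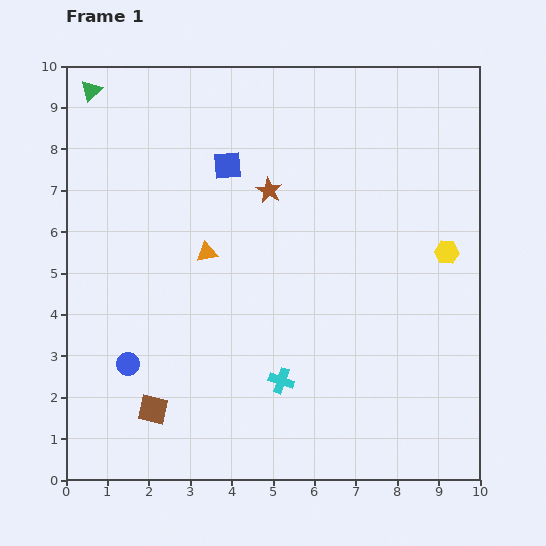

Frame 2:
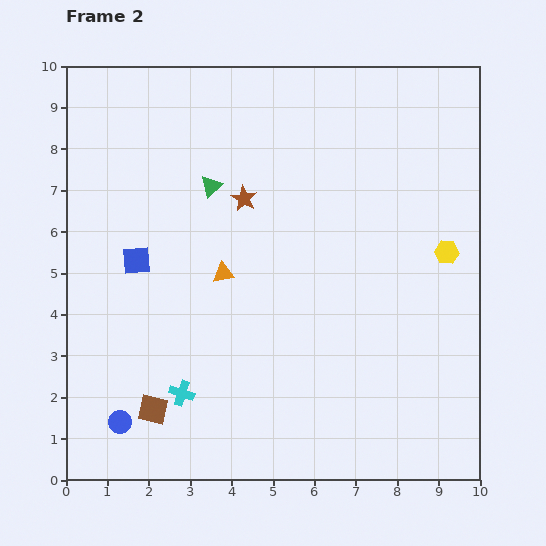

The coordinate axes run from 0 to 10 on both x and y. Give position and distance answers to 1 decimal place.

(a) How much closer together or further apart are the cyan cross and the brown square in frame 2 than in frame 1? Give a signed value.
-2.4

Distance in frame 1: 3.2. Distance in frame 2: 0.8.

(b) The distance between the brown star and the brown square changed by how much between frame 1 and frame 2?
-0.4

Distance in frame 1: 6.0. Distance in frame 2: 5.6.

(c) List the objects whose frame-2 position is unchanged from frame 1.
the yellow hexagon, the brown square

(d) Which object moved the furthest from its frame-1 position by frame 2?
the green triangle

(moved 3.7; next 3.2)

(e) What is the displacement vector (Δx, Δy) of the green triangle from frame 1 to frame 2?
(2.9, -2.3)

The green triangle was at (0.6, 9.4) in frame 1 and (3.5, 7.1) in frame 2.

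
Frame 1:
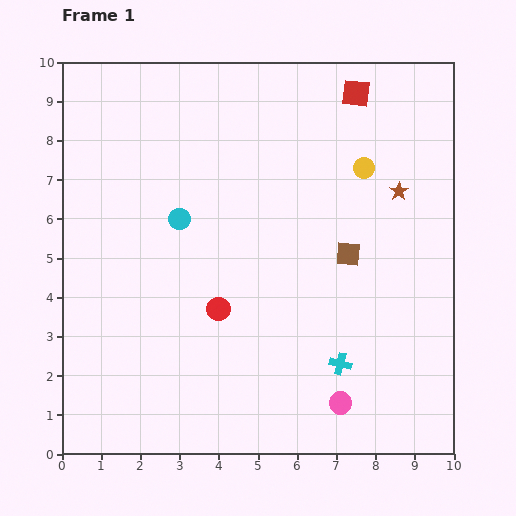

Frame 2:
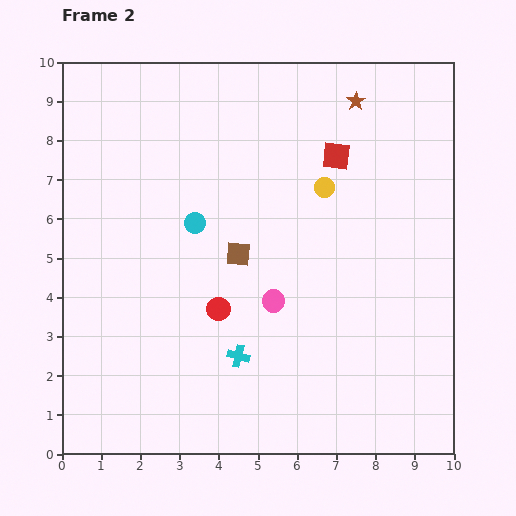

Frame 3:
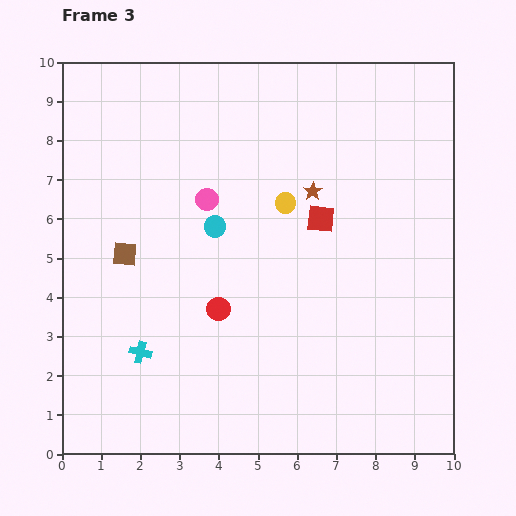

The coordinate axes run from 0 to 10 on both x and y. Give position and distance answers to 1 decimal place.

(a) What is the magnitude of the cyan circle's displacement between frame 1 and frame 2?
0.4

The cyan circle moved from (3.0, 6.0) to (3.4, 5.9), a distance of √(0.4² + 0.1²) ≈ 0.4.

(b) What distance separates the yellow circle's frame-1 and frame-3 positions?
2.2

The yellow circle moved from (7.7, 7.3) to (5.7, 6.4), a distance of √(2.0² + 0.9²) ≈ 2.2.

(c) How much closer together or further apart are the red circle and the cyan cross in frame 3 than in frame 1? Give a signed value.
-1.1

Distance in frame 1: 3.4. Distance in frame 3: 2.3.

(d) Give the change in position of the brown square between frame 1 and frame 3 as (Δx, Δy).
(-5.7, 0.0)

The brown square was at (7.3, 5.1) in frame 1 and (1.6, 5.1) in frame 3.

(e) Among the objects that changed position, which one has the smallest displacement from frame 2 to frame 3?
the cyan circle

(moved 0.5)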